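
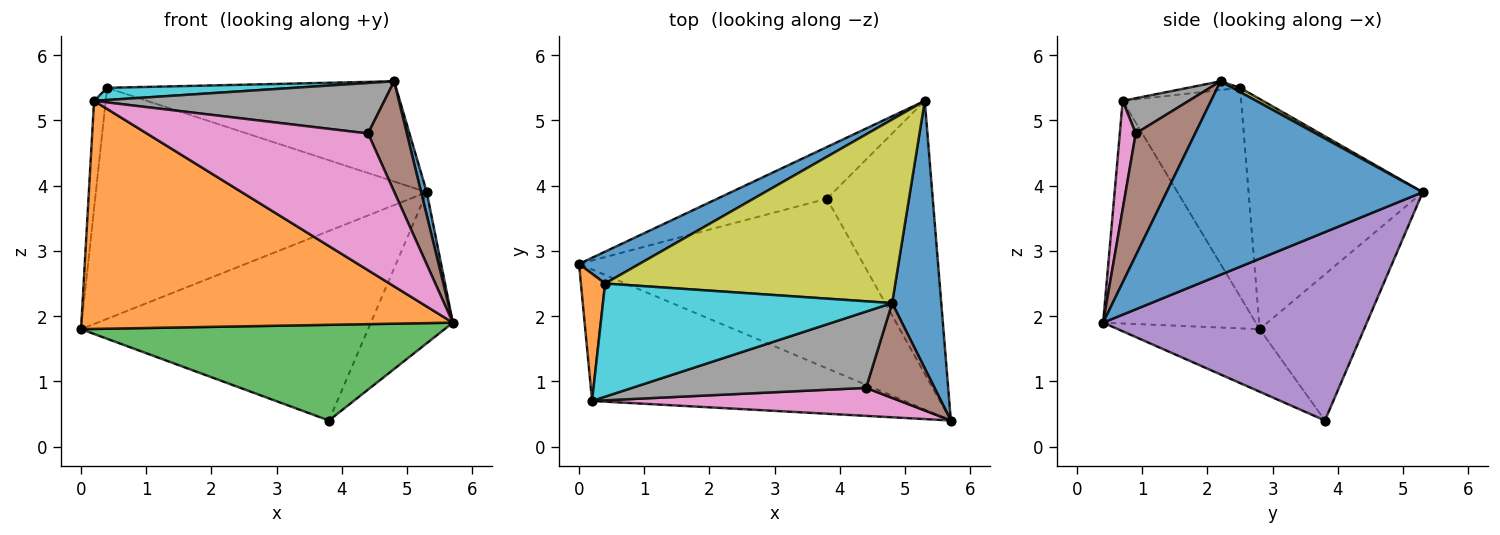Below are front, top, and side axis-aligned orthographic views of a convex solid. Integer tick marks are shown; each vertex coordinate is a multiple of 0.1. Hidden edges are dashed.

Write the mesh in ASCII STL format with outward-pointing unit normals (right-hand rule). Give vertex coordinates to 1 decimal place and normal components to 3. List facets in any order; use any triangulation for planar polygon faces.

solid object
 facet normal 0.969 -0.021 0.246
  outer loop
   vertex 4.8 2.2 5.6
   vertex 5.7 0.4 1.9
   vertex 5.3 5.3 3.9
  endloop
 endfacet
 facet normal -0.335 -0.816 -0.471
  outer loop
   vertex 0.2 0.7 5.3
   vertex 0.0 2.8 1.8
   vertex 5.7 0.4 1.9
  endloop
 endfacet
 facet normal -0.188 -0.483 -0.855
  outer loop
   vertex 3.8 3.8 0.4
   vertex 5.7 0.4 1.9
   vertex 0.0 2.8 1.8
  endloop
 endfacet
 facet normal -0.331 0.910 -0.248
  outer loop
   vertex 3.8 3.8 0.4
   vertex 0.0 2.8 1.8
   vertex 5.3 5.3 3.9
  endloop
 endfacet
 facet normal 0.841 0.262 -0.473
  outer loop
   vertex 3.8 3.8 0.4
   vertex 5.3 5.3 3.9
   vertex 5.7 0.4 1.9
  endloop
 endfacet
 facet normal 0.758 -0.495 0.425
  outer loop
   vertex 4.4 0.9 4.8
   vertex 5.7 0.4 1.9
   vertex 4.8 2.2 5.6
  endloop
 endfacet
 facet normal 0.070 -0.977 0.200
  outer loop
   vertex 4.4 0.9 4.8
   vertex 0.2 0.7 5.3
   vertex 5.7 0.4 1.9
  endloop
 endfacet
 facet normal 0.125 -0.548 0.827
  outer loop
   vertex 4.4 0.9 4.8
   vertex 4.8 2.2 5.6
   vertex 0.2 0.7 5.3
  endloop
 endfacet
 facet normal 0.013 0.479 0.878
  outer loop
   vertex 0.4 2.5 5.5
   vertex 4.8 2.2 5.6
   vertex 5.3 5.3 3.9
  endloop
 endfacet
 facet normal -0.030 -0.107 0.994
  outer loop
   vertex 0.4 2.5 5.5
   vertex 0.2 0.7 5.3
   vertex 4.8 2.2 5.6
  endloop
 endfacet
 facet normal -0.462 0.878 0.121
  outer loop
   vertex 0.4 2.5 5.5
   vertex 5.3 5.3 3.9
   vertex 0.0 2.8 1.8
  endloop
 endfacet
 facet normal -0.989 0.097 0.115
  outer loop
   vertex 0.4 2.5 5.5
   vertex 0.0 2.8 1.8
   vertex 0.2 0.7 5.3
  endloop
 endfacet
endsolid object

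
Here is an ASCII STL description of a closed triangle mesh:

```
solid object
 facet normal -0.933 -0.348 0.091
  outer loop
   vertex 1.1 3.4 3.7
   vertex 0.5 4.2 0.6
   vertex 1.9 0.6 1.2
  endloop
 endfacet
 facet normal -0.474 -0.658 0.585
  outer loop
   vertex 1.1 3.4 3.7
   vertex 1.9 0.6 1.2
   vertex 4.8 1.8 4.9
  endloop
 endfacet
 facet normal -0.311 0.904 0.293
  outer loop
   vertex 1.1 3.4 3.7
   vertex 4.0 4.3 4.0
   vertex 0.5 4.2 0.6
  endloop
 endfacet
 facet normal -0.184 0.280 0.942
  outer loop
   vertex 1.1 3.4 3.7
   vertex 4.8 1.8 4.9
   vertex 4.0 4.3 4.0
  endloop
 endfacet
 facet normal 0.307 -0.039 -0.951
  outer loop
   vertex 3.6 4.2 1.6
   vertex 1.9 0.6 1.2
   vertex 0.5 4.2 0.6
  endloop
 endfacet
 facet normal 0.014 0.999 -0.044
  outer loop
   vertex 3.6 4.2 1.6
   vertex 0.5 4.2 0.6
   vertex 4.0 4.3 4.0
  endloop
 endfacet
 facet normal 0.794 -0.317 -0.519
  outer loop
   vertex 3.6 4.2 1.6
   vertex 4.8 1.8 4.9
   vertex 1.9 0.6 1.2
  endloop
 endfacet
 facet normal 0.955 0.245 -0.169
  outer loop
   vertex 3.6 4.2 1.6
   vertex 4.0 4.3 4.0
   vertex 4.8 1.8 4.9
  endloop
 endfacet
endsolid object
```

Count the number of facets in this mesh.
8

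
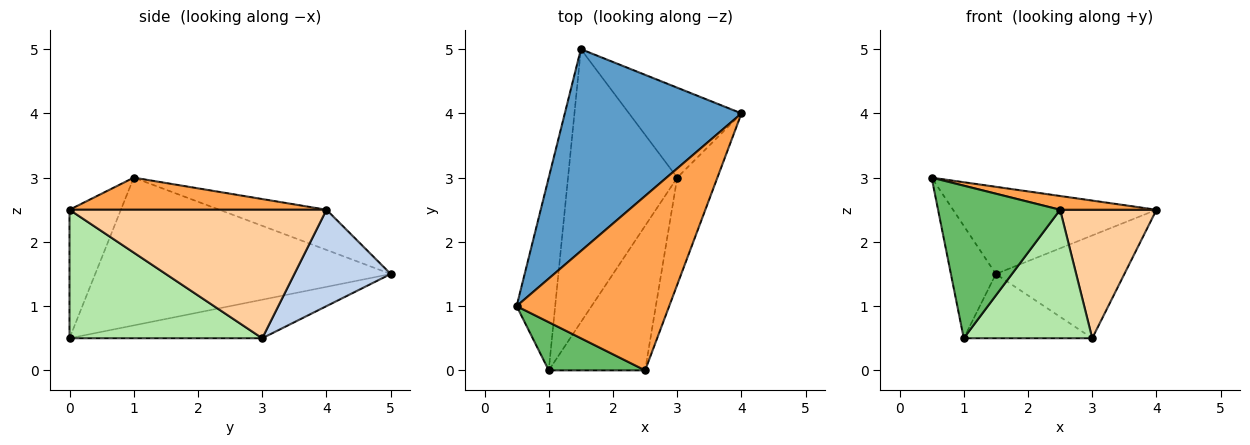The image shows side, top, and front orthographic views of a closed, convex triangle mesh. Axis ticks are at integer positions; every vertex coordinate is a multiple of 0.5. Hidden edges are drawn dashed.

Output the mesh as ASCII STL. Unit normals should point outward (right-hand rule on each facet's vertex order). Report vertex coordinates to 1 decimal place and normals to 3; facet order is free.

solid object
 facet normal -0.204 0.388 0.899
  outer loop
   vertex 1.5 5.0 1.5
   vertex 0.5 1.0 3.0
   vertex 4.0 4.0 2.5
  endloop
 endfacet
 facet normal 0.492 0.655 -0.573
  outer loop
   vertex 3.0 3.0 0.5
   vertex 1.5 5.0 1.5
   vertex 4.0 4.0 2.5
  endloop
 endfacet
 facet normal 0.205 -0.077 0.976
  outer loop
   vertex 2.5 0.0 2.5
   vertex 4.0 4.0 2.5
   vertex 0.5 1.0 3.0
  endloop
 endfacet
 facet normal 0.899 -0.337 -0.281
  outer loop
   vertex 2.5 0.0 2.5
   vertex 3.0 3.0 0.5
   vertex 4.0 4.0 2.5
  endloop
 endfacet
 facet normal -0.373 -0.885 0.279
  outer loop
   vertex 1.0 0.0 0.5
   vertex 2.5 0.0 2.5
   vertex 0.5 1.0 3.0
  endloop
 endfacet
 facet normal 0.706 -0.471 -0.529
  outer loop
   vertex 1.0 0.0 0.5
   vertex 3.0 3.0 0.5
   vertex 2.5 0.0 2.5
  endloop
 endfacet
 facet normal -0.957 0.146 -0.250
  outer loop
   vertex 1.0 0.0 0.5
   vertex 0.5 1.0 3.0
   vertex 1.5 5.0 1.5
  endloop
 endfacet
 facet normal -0.325 0.217 -0.921
  outer loop
   vertex 1.0 0.0 0.5
   vertex 1.5 5.0 1.5
   vertex 3.0 3.0 0.5
  endloop
 endfacet
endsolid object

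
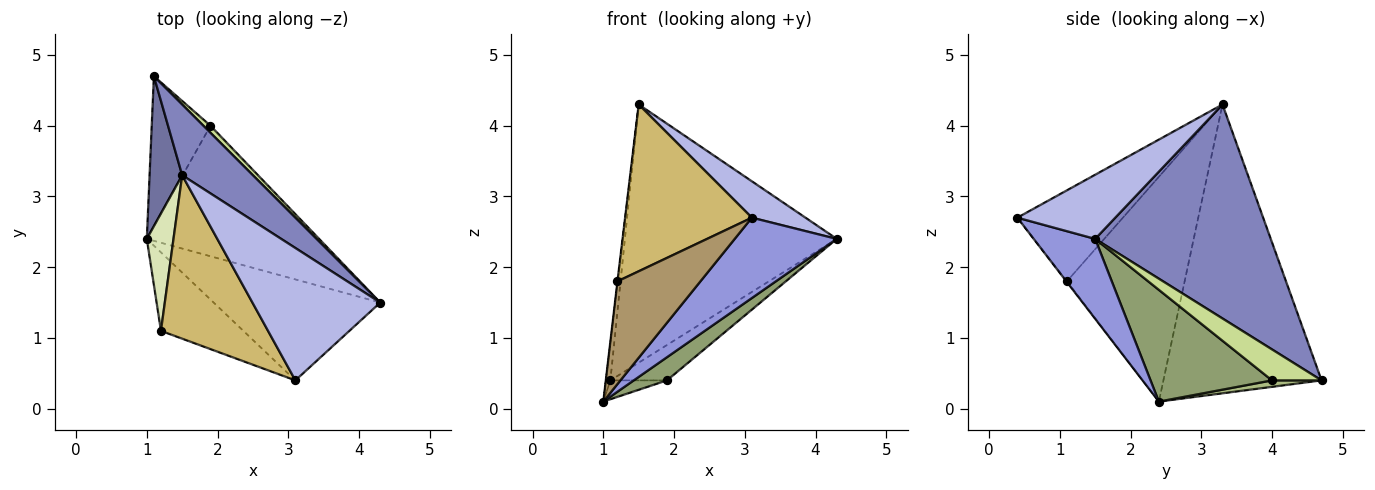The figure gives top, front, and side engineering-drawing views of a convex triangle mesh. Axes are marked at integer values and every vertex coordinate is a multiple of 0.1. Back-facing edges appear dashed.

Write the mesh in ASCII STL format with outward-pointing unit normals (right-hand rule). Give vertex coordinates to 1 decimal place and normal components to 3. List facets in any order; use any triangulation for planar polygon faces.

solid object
 facet normal -0.993 0.029 0.112
  outer loop
   vertex 1.5 3.3 4.3
   vertex 1.1 4.7 0.4
   vertex 1.0 2.4 0.1
  endloop
 endfacet
 facet normal 0.624 0.753 0.206
  outer loop
   vertex 1.5 3.3 4.3
   vertex 4.3 1.5 2.4
   vertex 1.1 4.7 0.4
  endloop
 endfacet
 facet normal 0.351 -0.583 -0.732
  outer loop
   vertex 3.1 0.4 2.7
   vertex 1.0 2.4 0.1
   vertex 4.3 1.5 2.4
  endloop
 endfacet
 facet normal 0.436 -0.239 0.868
  outer loop
   vertex 3.1 0.4 2.7
   vertex 4.3 1.5 2.4
   vertex 1.5 3.3 4.3
  endloop
 endfacet
 facet normal 0.538 -0.147 -0.830
  outer loop
   vertex 1.9 4.0 0.4
   vertex 4.3 1.5 2.4
   vertex 1.0 2.4 0.1
  endloop
 endfacet
 facet normal 0.108 0.124 -0.986
  outer loop
   vertex 1.9 4.0 0.4
   vertex 1.0 2.4 0.1
   vertex 1.1 4.7 0.4
  endloop
 endfacet
 facet normal 0.651 0.744 0.149
  outer loop
   vertex 1.9 4.0 0.4
   vertex 1.1 4.7 0.4
   vertex 4.3 1.5 2.4
  endloop
 endfacet
 facet normal -0.993 0.001 0.118
  outer loop
   vertex 1.2 1.1 1.8
   vertex 1.5 3.3 4.3
   vertex 1.0 2.4 0.1
  endloop
 endfacet
 facet normal -0.005 -0.795 -0.607
  outer loop
   vertex 1.2 1.1 1.8
   vertex 1.0 2.4 0.1
   vertex 3.1 0.4 2.7
  endloop
 endfacet
 facet normal -0.511 -0.614 0.602
  outer loop
   vertex 1.2 1.1 1.8
   vertex 3.1 0.4 2.7
   vertex 1.5 3.3 4.3
  endloop
 endfacet
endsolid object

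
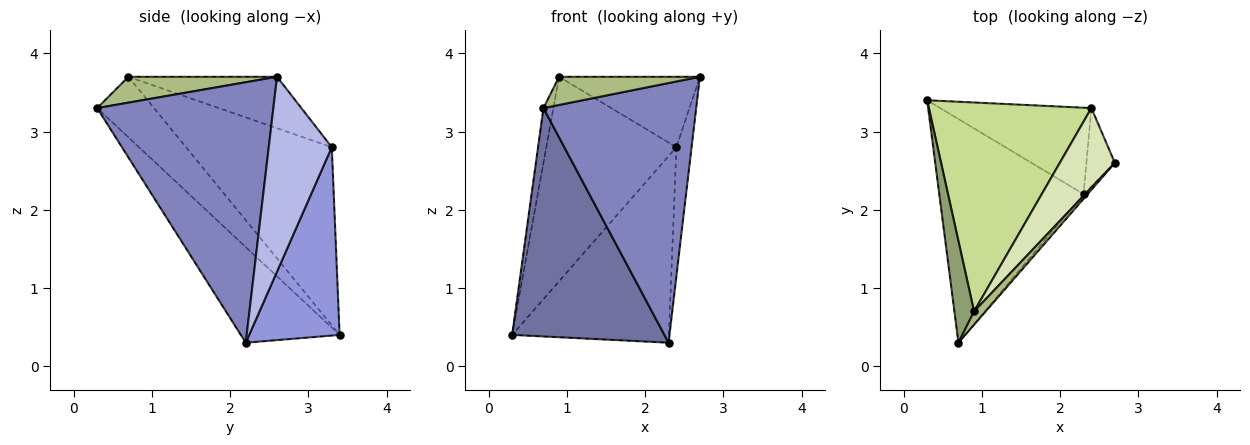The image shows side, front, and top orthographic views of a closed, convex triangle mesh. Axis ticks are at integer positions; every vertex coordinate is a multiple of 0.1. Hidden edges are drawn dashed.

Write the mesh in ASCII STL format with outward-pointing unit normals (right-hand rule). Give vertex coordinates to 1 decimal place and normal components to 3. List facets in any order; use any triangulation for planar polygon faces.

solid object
 facet normal -0.421 -0.648 -0.635
  outer loop
   vertex 2.3 2.2 0.3
   vertex 0.7 0.3 3.3
   vertex 0.3 3.4 0.4
  endloop
 endfacet
 facet normal 0.756 -0.655 -0.012
  outer loop
   vertex 2.3 2.2 0.3
   vertex 2.7 2.6 3.7
   vertex 0.7 0.3 3.3
  endloop
 endfacet
 facet normal 0.464 0.804 -0.372
  outer loop
   vertex 2.4 3.3 2.8
   vertex 2.3 2.2 0.3
   vertex 0.3 3.4 0.4
  endloop
 endfacet
 facet normal 0.963 0.232 -0.141
  outer loop
   vertex 2.4 3.3 2.8
   vertex 2.7 2.6 3.7
   vertex 2.3 2.2 0.3
  endloop
 endfacet
 facet normal -0.938 0.164 0.305
  outer loop
   vertex 0.9 0.7 3.7
   vertex 0.3 3.4 0.4
   vertex 0.7 0.3 3.3
  endloop
 endfacet
 facet normal 0.690 -0.654 0.309
  outer loop
   vertex 0.9 0.7 3.7
   vertex 0.7 0.3 3.3
   vertex 2.7 2.6 3.7
  endloop
 endfacet
 facet normal -0.617 0.551 0.563
  outer loop
   vertex 0.9 0.7 3.7
   vertex 2.4 3.3 2.8
   vertex 0.3 3.4 0.4
  endloop
 endfacet
 facet normal -0.573 0.543 0.614
  outer loop
   vertex 0.9 0.7 3.7
   vertex 2.7 2.6 3.7
   vertex 2.4 3.3 2.8
  endloop
 endfacet
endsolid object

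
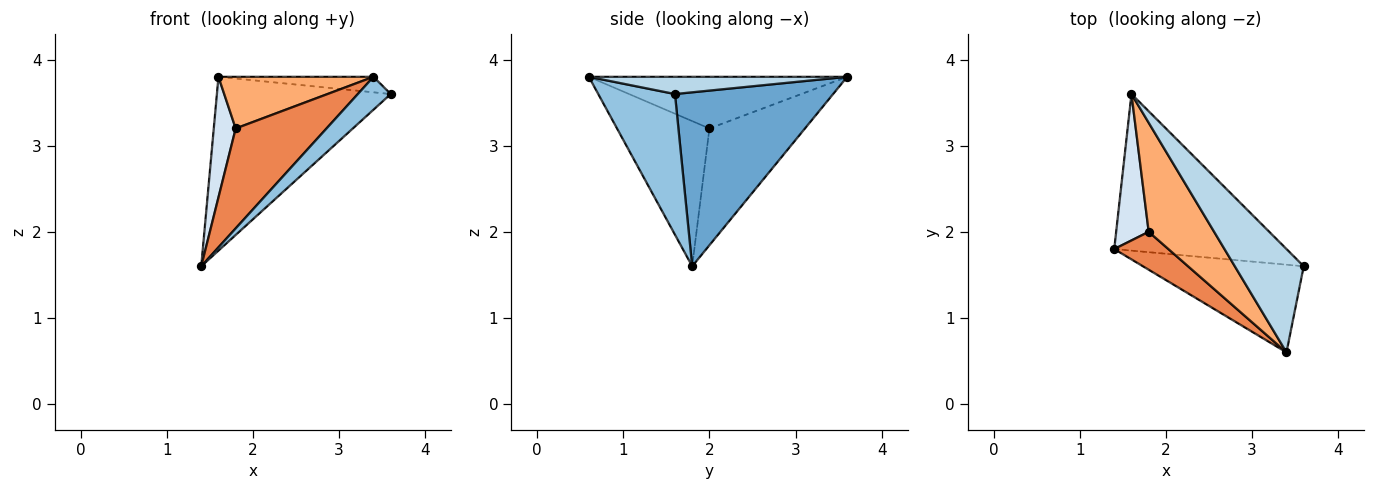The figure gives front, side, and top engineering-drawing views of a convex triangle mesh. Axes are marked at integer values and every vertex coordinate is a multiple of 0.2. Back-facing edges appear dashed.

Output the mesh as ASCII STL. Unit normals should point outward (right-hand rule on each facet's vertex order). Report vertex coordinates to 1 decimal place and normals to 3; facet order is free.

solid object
 facet normal 0.560 0.616 -0.555
  outer loop
   vertex 1.6 3.6 3.8
   vertex 3.6 1.6 3.6
   vertex 1.4 1.8 1.6
  endloop
 endfacet
 facet normal 0.634 -0.272 -0.724
  outer loop
   vertex 3.4 0.6 3.8
   vertex 1.4 1.8 1.6
   vertex 3.6 1.6 3.6
  endloop
 endfacet
 facet normal 0.240 0.144 0.960
  outer loop
   vertex 3.4 0.6 3.8
   vertex 3.6 1.6 3.6
   vertex 1.6 3.6 3.8
  endloop
 endfacet
 facet normal -0.941 -0.216 0.262
  outer loop
   vertex 1.8 2.0 3.2
   vertex 1.6 3.6 3.8
   vertex 1.4 1.8 1.6
  endloop
 endfacet
 facet normal -0.689 -0.677 0.257
  outer loop
   vertex 1.8 2.0 3.2
   vertex 1.4 1.8 1.6
   vertex 3.4 0.6 3.8
  endloop
 endfacet
 facet normal -0.581 -0.348 0.736
  outer loop
   vertex 1.8 2.0 3.2
   vertex 3.4 0.6 3.8
   vertex 1.6 3.6 3.8
  endloop
 endfacet
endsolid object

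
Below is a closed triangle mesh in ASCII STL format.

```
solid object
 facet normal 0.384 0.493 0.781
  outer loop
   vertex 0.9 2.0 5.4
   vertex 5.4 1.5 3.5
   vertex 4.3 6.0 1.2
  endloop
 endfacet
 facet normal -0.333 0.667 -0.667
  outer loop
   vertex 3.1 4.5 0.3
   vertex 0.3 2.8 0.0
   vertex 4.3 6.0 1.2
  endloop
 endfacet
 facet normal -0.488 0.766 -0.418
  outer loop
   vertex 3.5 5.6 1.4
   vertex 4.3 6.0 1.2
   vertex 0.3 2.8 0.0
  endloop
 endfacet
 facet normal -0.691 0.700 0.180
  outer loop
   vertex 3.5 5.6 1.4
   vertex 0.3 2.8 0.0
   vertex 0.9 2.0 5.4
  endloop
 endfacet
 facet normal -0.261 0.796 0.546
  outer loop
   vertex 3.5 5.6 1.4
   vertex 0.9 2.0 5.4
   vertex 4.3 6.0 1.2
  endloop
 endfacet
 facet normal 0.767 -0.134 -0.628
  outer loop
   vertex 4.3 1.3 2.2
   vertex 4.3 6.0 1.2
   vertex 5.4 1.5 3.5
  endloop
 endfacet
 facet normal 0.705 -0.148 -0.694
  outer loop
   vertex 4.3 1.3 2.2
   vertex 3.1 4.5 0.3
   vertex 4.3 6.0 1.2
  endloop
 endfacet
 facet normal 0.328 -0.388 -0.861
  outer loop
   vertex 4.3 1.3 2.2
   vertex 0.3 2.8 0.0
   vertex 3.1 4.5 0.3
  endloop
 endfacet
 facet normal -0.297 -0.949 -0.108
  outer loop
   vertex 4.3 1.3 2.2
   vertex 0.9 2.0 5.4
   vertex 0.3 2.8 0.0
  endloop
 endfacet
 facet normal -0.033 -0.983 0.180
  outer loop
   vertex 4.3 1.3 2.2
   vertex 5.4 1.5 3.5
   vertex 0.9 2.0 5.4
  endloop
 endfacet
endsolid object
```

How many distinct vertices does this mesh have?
7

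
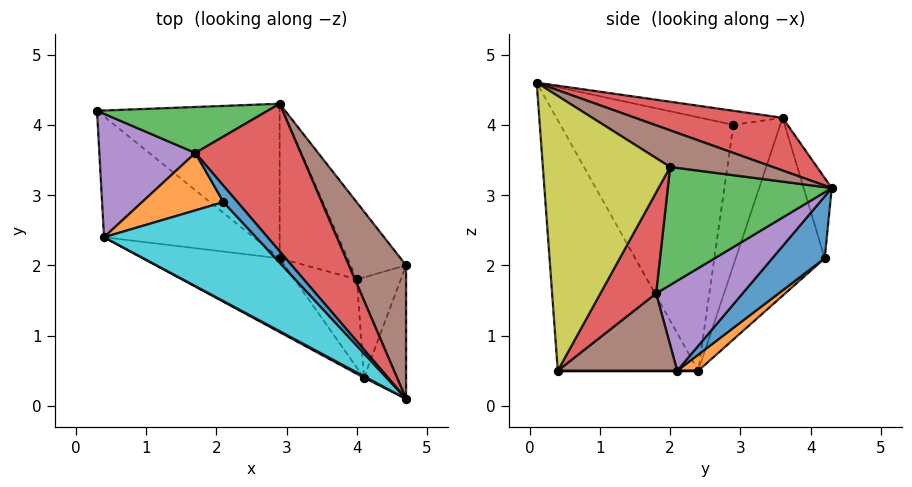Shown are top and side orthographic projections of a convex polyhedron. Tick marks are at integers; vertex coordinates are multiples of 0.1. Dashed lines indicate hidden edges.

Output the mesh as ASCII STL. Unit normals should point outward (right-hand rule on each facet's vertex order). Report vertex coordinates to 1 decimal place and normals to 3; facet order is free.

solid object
 facet normal 0.214 0.746 -0.631
  outer loop
   vertex 2.9 2.1 0.5
   vertex 0.3 4.2 2.1
   vertex 2.9 4.3 3.1
  endloop
 endfacet
 facet normal 0.080 0.665 -0.743
  outer loop
   vertex 0.4 2.4 0.5
   vertex 0.3 4.2 2.1
   vertex 2.9 2.1 0.5
  endloop
 endfacet
 facet normal -0.189 0.896 0.401
  outer loop
   vertex 1.7 3.6 4.1
   vertex 2.9 4.3 3.1
   vertex 0.3 4.2 2.1
  endloop
 endfacet
 facet normal 0.398 0.455 0.796
  outer loop
   vertex 1.7 3.6 4.1
   vertex 4.7 0.1 4.6
   vertex 2.9 4.3 3.1
  endloop
 endfacet
 facet normal -0.796 -0.426 0.430
  outer loop
   vertex 1.7 3.6 4.1
   vertex 0.3 4.2 2.1
   vertex 0.4 2.4 0.5
  endloop
 endfacet
 facet normal 0.476 0.470 0.744
  outer loop
   vertex 4.7 2.0 3.4
   vertex 2.9 4.3 3.1
   vertex 4.7 0.1 4.6
  endloop
 endfacet
 facet normal -0.476 -0.880 0.005
  outer loop
   vertex 4.1 0.4 0.5
   vertex 4.7 0.1 4.6
   vertex 0.4 2.4 0.5
  endloop
 endfacet
 facet normal 0.000 0.000 -1.000
  outer loop
   vertex 4.1 0.4 0.5
   vertex 0.4 2.4 0.5
   vertex 2.9 2.1 0.5
  endloop
 endfacet
 facet normal 0.984 -0.095 -0.151
  outer loop
   vertex 4.1 0.4 0.5
   vertex 4.7 2.0 3.4
   vertex 4.7 0.1 4.6
  endloop
 endfacet
 facet normal -0.707 -0.566 0.424
  outer loop
   vertex 2.1 2.9 4.0
   vertex 0.4 2.4 0.5
   vertex 4.7 0.1 4.6
  endloop
 endfacet
 facet normal -0.631 -0.451 0.631
  outer loop
   vertex 2.1 2.9 4.0
   vertex 4.7 0.1 4.6
   vertex 1.7 3.6 4.1
  endloop
 endfacet
 facet normal -0.753 -0.493 0.436
  outer loop
   vertex 2.1 2.9 4.0
   vertex 1.7 3.6 4.1
   vertex 0.4 2.4 0.5
  endloop
 endfacet
 facet normal 0.758 0.547 -0.356
  outer loop
   vertex 4.0 1.8 1.6
   vertex 2.9 4.3 3.1
   vertex 4.7 2.0 3.4
  endloop
 endfacet
 facet normal 0.858 0.354 -0.373
  outer loop
   vertex 4.0 1.8 1.6
   vertex 4.7 2.0 3.4
   vertex 4.1 0.4 0.5
  endloop
 endfacet
 facet normal 0.649 0.580 -0.491
  outer loop
   vertex 4.0 1.8 1.6
   vertex 2.9 2.1 0.5
   vertex 2.9 4.3 3.1
  endloop
 endfacet
 facet normal 0.682 0.481 -0.551
  outer loop
   vertex 4.0 1.8 1.6
   vertex 4.1 0.4 0.5
   vertex 2.9 2.1 0.5
  endloop
 endfacet
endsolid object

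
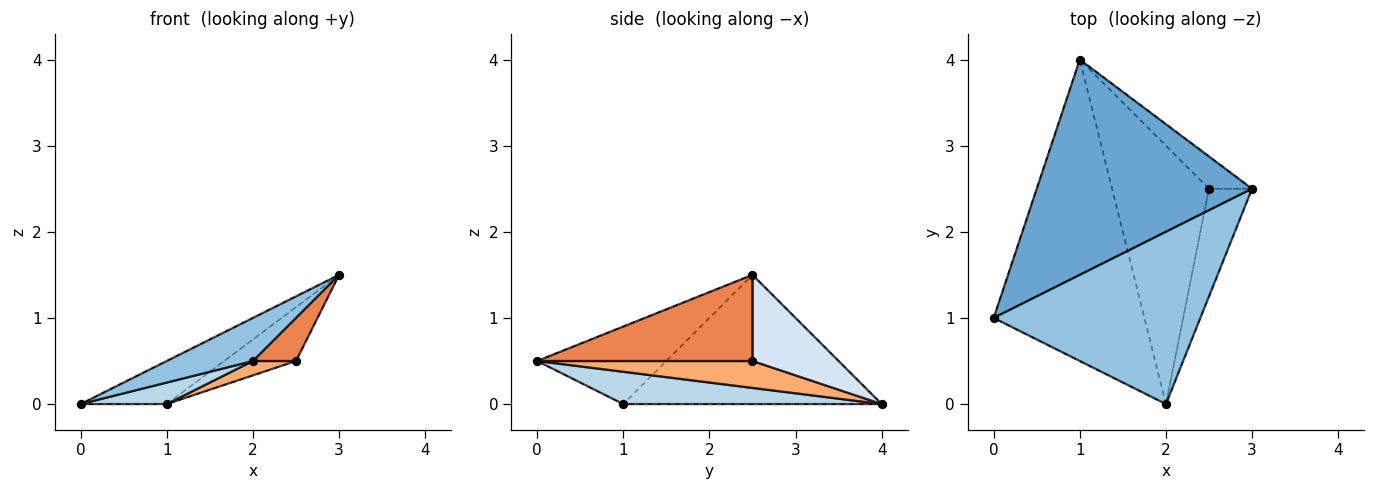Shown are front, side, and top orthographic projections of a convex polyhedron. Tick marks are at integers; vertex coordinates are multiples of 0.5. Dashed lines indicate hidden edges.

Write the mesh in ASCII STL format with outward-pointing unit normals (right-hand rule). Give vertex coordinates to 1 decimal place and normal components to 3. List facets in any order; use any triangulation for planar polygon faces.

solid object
 facet normal -0.507 0.169 0.845
  outer loop
   vertex 1.0 4.0 0.0
   vertex 0.0 1.0 0.0
   vertex 3.0 2.5 1.5
  endloop
 endfacet
 facet normal -0.342 -0.228 0.912
  outer loop
   vertex 2.0 0.0 0.5
   vertex 3.0 2.5 1.5
   vertex 0.0 1.0 0.0
  endloop
 endfacet
 facet normal 0.209 -0.070 -0.975
  outer loop
   vertex 2.0 0.0 0.5
   vertex 0.0 1.0 0.0
   vertex 1.0 4.0 0.0
  endloop
 endfacet
 facet normal 0.717 0.598 -0.359
  outer loop
   vertex 2.5 2.5 0.5
   vertex 1.0 4.0 0.0
   vertex 3.0 2.5 1.5
  endloop
 endfacet
 facet normal 0.880 -0.176 -0.440
  outer loop
   vertex 2.5 2.5 0.5
   vertex 3.0 2.5 1.5
   vertex 2.0 0.0 0.5
  endloop
 endfacet
 facet normal 0.267 -0.053 -0.962
  outer loop
   vertex 2.5 2.5 0.5
   vertex 2.0 0.0 0.5
   vertex 1.0 4.0 0.0
  endloop
 endfacet
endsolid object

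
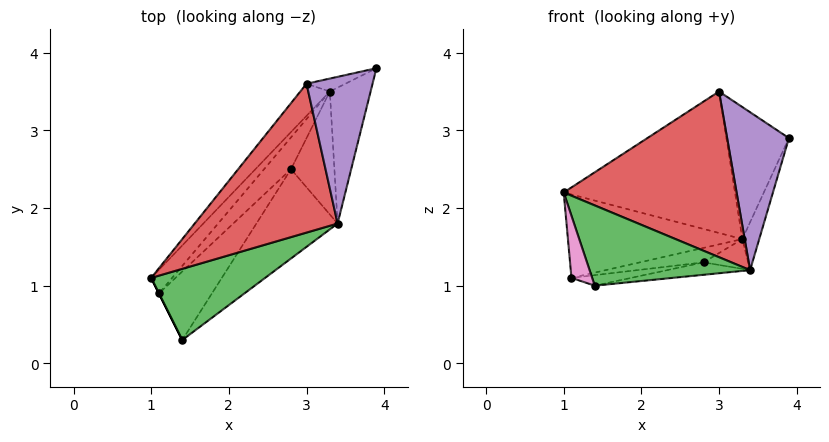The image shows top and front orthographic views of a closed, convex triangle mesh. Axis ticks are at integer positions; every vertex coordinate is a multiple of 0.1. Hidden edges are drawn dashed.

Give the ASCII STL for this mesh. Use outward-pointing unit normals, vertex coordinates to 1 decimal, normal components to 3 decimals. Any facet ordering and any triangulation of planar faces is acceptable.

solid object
 facet normal -0.732 0.664 -0.151
  outer loop
   vertex 3.3 3.5 1.6
   vertex 1.0 1.1 2.2
   vertex 3.0 3.6 3.5
  endloop
 endfacet
 facet normal -0.275 0.957 -0.094
  outer loop
   vertex 3.3 3.5 1.6
   vertex 3.0 3.6 3.5
   vertex 3.9 3.8 2.9
  endloop
 endfacet
 facet normal 0.443 -0.671 0.595
  outer loop
   vertex 3.4 1.8 1.2
   vertex 1.0 1.1 2.2
   vertex 1.4 0.3 1.0
  endloop
 endfacet
 facet normal 0.444 -0.667 0.599
  outer loop
   vertex 3.4 1.8 1.2
   vertex 3.0 3.6 3.5
   vertex 1.0 1.1 2.2
  endloop
 endfacet
 facet normal 0.525 -0.624 0.579
  outer loop
   vertex 3.4 1.8 1.2
   vertex 3.9 3.8 2.9
   vertex 3.0 3.6 3.5
  endloop
 endfacet
 facet normal 0.883 0.156 -0.443
  outer loop
   vertex 3.4 1.8 1.2
   vertex 3.3 3.5 1.6
   vertex 3.9 3.8 2.9
  endloop
 endfacet
 facet normal -0.894 -0.447 0.000
  outer loop
   vertex 1.1 0.9 1.1
   vertex 1.4 0.3 1.0
   vertex 1.0 1.1 2.2
  endloop
 endfacet
 facet normal -0.732 0.655 -0.186
  outer loop
   vertex 1.1 0.9 1.1
   vertex 1.0 1.1 2.2
   vertex 3.3 3.5 1.6
  endloop
 endfacet
 facet normal 0.112 0.234 -0.966
  outer loop
   vertex 2.8 2.5 1.3
   vertex 3.3 3.5 1.6
   vertex 3.4 1.8 1.2
  endloop
 endfacet
 facet normal -0.272 0.399 -0.876
  outer loop
   vertex 2.8 2.5 1.3
   vertex 1.1 0.9 1.1
   vertex 3.3 3.5 1.6
  endloop
 endfacet
 facet normal -0.004 0.138 -0.990
  outer loop
   vertex 2.8 2.5 1.3
   vertex 3.4 1.8 1.2
   vertex 1.4 0.3 1.0
  endloop
 endfacet
 facet normal -0.026 0.152 -0.988
  outer loop
   vertex 2.8 2.5 1.3
   vertex 1.4 0.3 1.0
   vertex 1.1 0.9 1.1
  endloop
 endfacet
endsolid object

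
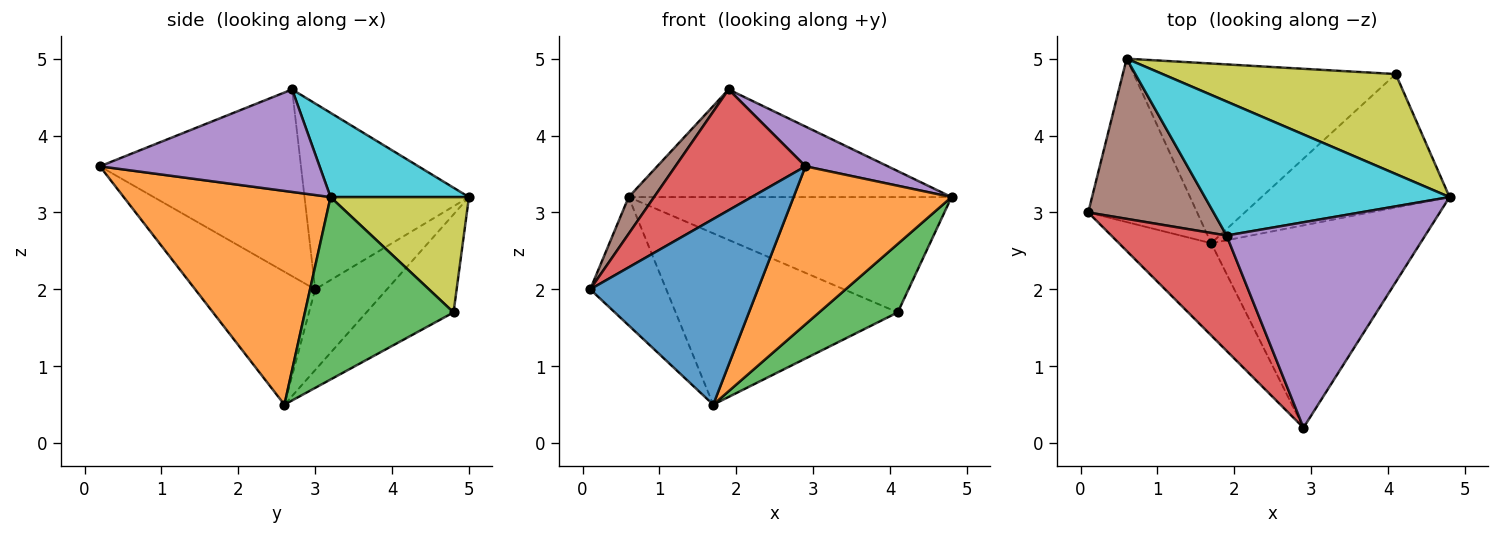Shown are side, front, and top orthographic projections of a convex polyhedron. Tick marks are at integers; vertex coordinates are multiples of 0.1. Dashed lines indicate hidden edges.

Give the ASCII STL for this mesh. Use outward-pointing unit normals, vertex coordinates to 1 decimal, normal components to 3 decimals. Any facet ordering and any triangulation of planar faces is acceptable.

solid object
 facet normal -0.540 -0.754 -0.375
  outer loop
   vertex 1.7 2.6 0.5
   vertex 2.9 0.2 3.6
   vertex 0.1 3.0 2.0
  endloop
 endfacet
 facet normal 0.627 -0.479 -0.614
  outer loop
   vertex 1.7 2.6 0.5
   vertex 4.8 3.2 3.2
   vertex 2.9 0.2 3.6
  endloop
 endfacet
 facet normal 0.653 -0.346 -0.673
  outer loop
   vertex 4.1 4.8 1.7
   vertex 4.8 3.2 3.2
   vertex 1.7 2.6 0.5
  endloop
 endfacet
 facet normal -0.745 -0.482 0.460
  outer loop
   vertex 1.9 2.7 4.6
   vertex 0.1 3.0 2.0
   vertex 2.9 0.2 3.6
  endloop
 endfacet
 facet normal 0.452 -0.170 0.876
  outer loop
   vertex 1.9 2.7 4.6
   vertex 2.9 0.2 3.6
   vertex 4.8 3.2 3.2
  endloop
 endfacet
 facet normal -0.822 -0.127 0.555
  outer loop
   vertex 0.6 5.0 3.2
   vertex 0.1 3.0 2.0
   vertex 1.9 2.7 4.6
  endloop
 endfacet
 facet normal -0.504 0.534 -0.679
  outer loop
   vertex 0.6 5.0 3.2
   vertex 1.7 2.6 0.5
   vertex 0.1 3.0 2.0
  endloop
 endfacet
 facet normal -0.261 0.666 -0.699
  outer loop
   vertex 0.6 5.0 3.2
   vertex 4.1 4.8 1.7
   vertex 1.7 2.6 0.5
  endloop
 endfacet
 facet normal 0.308 0.719 0.623
  outer loop
   vertex 0.6 5.0 3.2
   vertex 4.8 3.2 3.2
   vertex 4.1 4.8 1.7
  endloop
 endfacet
 facet normal 0.259 0.605 0.753
  outer loop
   vertex 0.6 5.0 3.2
   vertex 1.9 2.7 4.6
   vertex 4.8 3.2 3.2
  endloop
 endfacet
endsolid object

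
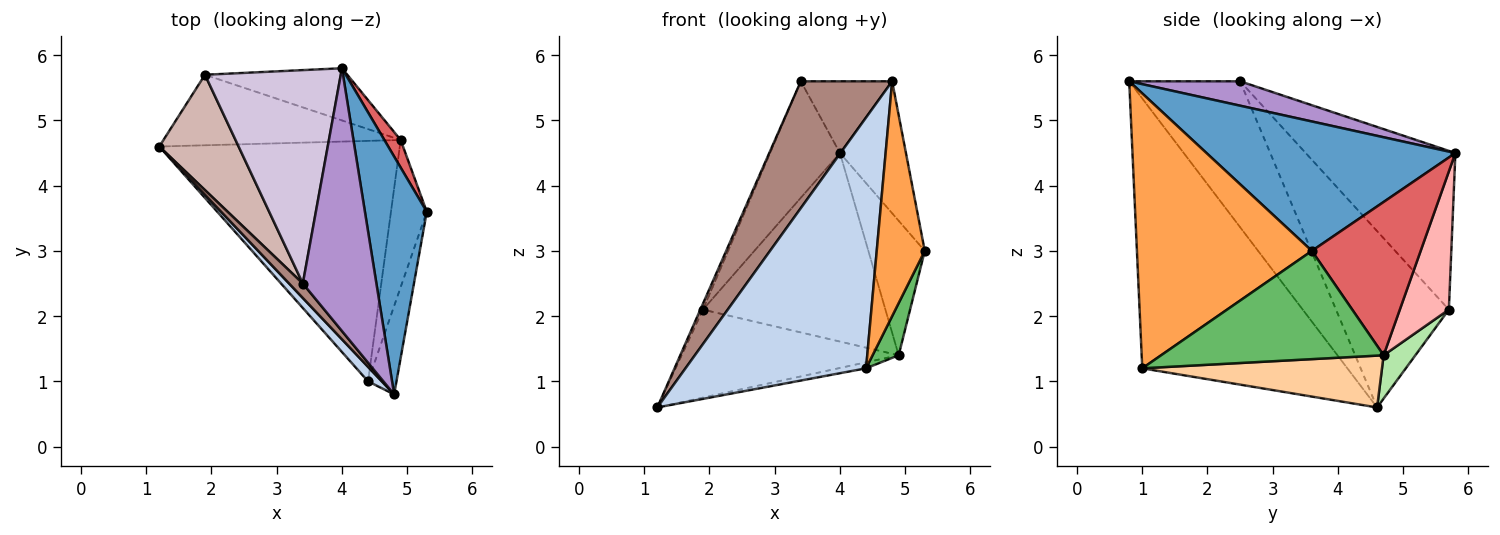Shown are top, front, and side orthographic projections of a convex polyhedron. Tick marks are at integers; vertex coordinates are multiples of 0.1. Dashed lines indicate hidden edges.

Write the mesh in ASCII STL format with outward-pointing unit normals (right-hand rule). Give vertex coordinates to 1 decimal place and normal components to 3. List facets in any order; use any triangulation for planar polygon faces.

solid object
 facet normal 0.878 0.233 0.419
  outer loop
   vertex 4.0 5.8 4.5
   vertex 4.8 0.8 5.6
   vertex 5.3 3.6 3.0
  endloop
 endfacet
 facet normal -0.750 -0.660 0.038
  outer loop
   vertex 4.4 1.0 1.2
   vertex 4.8 0.8 5.6
   vertex 1.2 4.6 0.6
  endloop
 endfacet
 facet normal 0.960 -0.263 -0.099
  outer loop
   vertex 4.4 1.0 1.2
   vertex 5.3 3.6 3.0
   vertex 4.8 0.8 5.6
  endloop
 endfacet
 facet normal 0.211 0.024 -0.977
  outer loop
   vertex 4.9 4.7 1.4
   vertex 4.4 1.0 1.2
   vertex 1.2 4.6 0.6
  endloop
 endfacet
 facet normal 0.944 -0.111 -0.312
  outer loop
   vertex 4.9 4.7 1.4
   vertex 5.3 3.6 3.0
   vertex 4.4 1.0 1.2
  endloop
 endfacet
 facet normal 0.113 0.775 -0.621
  outer loop
   vertex 4.9 4.7 1.4
   vertex 1.2 4.6 0.6
   vertex 1.9 5.7 2.1
  endloop
 endfacet
 facet normal 0.884 0.458 0.094
  outer loop
   vertex 4.9 4.7 1.4
   vertex 4.0 5.8 4.5
   vertex 5.3 3.6 3.0
  endloop
 endfacet
 facet normal 0.251 0.933 -0.258
  outer loop
   vertex 4.9 4.7 1.4
   vertex 1.9 5.7 2.1
   vertex 4.0 5.8 4.5
  endloop
 endfacet
 facet normal 0.305 0.251 0.919
  outer loop
   vertex 3.4 2.5 5.6
   vertex 4.8 0.8 5.6
   vertex 4.0 5.8 4.5
  endloop
 endfacet
 facet normal -0.716 0.334 0.613
  outer loop
   vertex 3.4 2.5 5.6
   vertex 4.0 5.8 4.5
   vertex 1.9 5.7 2.1
  endloop
 endfacet
 facet normal -0.770 -0.634 0.072
  outer loop
   vertex 3.4 2.5 5.6
   vertex 1.2 4.6 0.6
   vertex 4.8 0.8 5.6
  endloop
 endfacet
 facet normal -0.912 0.021 0.410
  outer loop
   vertex 3.4 2.5 5.6
   vertex 1.9 5.7 2.1
   vertex 1.2 4.6 0.6
  endloop
 endfacet
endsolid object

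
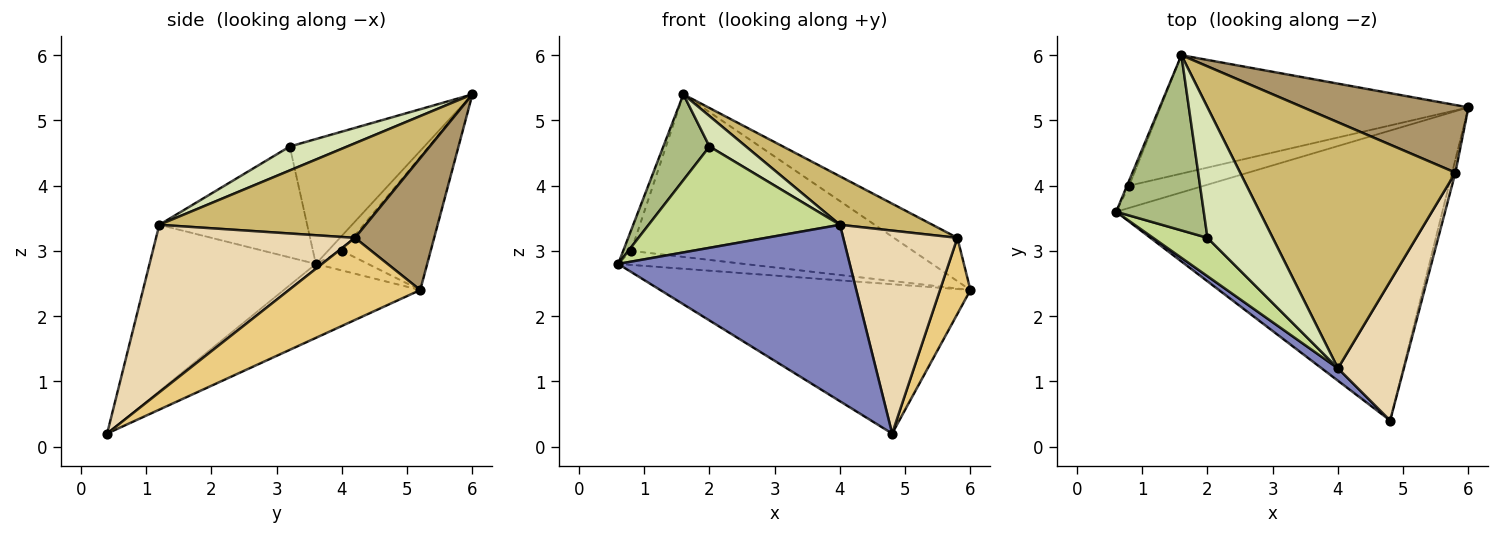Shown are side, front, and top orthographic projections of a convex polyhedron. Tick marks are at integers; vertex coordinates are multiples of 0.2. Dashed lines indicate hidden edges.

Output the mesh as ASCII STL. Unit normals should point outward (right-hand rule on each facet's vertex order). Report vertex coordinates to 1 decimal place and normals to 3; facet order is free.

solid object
 facet normal -0.198 0.449 -0.872
  outer loop
   vertex 4.8 0.4 0.2
   vertex 0.6 3.6 2.8
   vertex 6.0 5.2 2.4
  endloop
 endfacet
 facet normal -0.582 -0.811 0.057
  outer loop
   vertex 4.0 1.2 3.4
   vertex 0.6 3.6 2.8
   vertex 4.8 0.4 0.2
  endloop
 endfacet
 facet normal -0.215 0.521 -0.826
  outer loop
   vertex 0.8 4.0 3.0
   vertex 6.0 5.2 2.4
   vertex 0.6 3.6 2.8
  endloop
 endfacet
 facet normal -0.862 0.492 -0.123
  outer loop
   vertex 0.8 4.0 3.0
   vertex 0.6 3.6 2.8
   vertex 1.6 6.0 5.4
  endloop
 endfacet
 facet normal -0.247 0.783 -0.571
  outer loop
   vertex 0.8 4.0 3.0
   vertex 1.6 6.0 5.4
   vertex 6.0 5.2 2.4
  endloop
 endfacet
 facet normal -0.788 -0.271 0.553
  outer loop
   vertex 2.0 3.2 4.6
   vertex 1.6 6.0 5.4
   vertex 0.6 3.6 2.8
  endloop
 endfacet
 facet normal -0.586 -0.758 0.287
  outer loop
   vertex 2.0 3.2 4.6
   vertex 0.6 3.6 2.8
   vertex 4.0 1.2 3.4
  endloop
 endfacet
 facet normal 0.336 -0.214 0.917
  outer loop
   vertex 2.0 3.2 4.6
   vertex 4.0 1.2 3.4
   vertex 1.6 6.0 5.4
  endloop
 endfacet
 facet normal 0.558 0.448 0.699
  outer loop
   vertex 5.8 4.2 3.2
   vertex 6.0 5.2 2.4
   vertex 1.6 6.0 5.4
  endloop
 endfacet
 facet normal 0.396 -0.177 0.901
  outer loop
   vertex 5.8 4.2 3.2
   vertex 1.6 6.0 5.4
   vertex 4.0 1.2 3.4
  endloop
 endfacet
 facet normal 0.973 -0.226 -0.039
  outer loop
   vertex 5.8 4.2 3.2
   vertex 4.8 0.4 0.2
   vertex 6.0 5.2 2.4
  endloop
 endfacet
 facet normal 0.821 -0.471 0.323
  outer loop
   vertex 5.8 4.2 3.2
   vertex 4.0 1.2 3.4
   vertex 4.8 0.4 0.2
  endloop
 endfacet
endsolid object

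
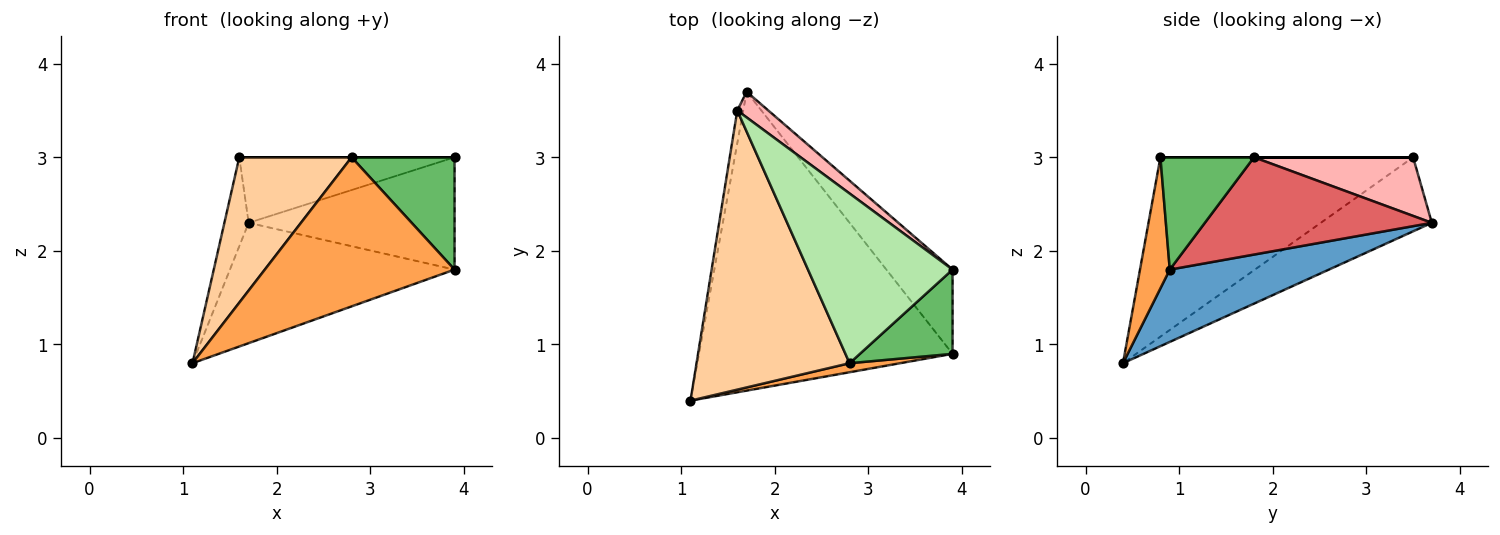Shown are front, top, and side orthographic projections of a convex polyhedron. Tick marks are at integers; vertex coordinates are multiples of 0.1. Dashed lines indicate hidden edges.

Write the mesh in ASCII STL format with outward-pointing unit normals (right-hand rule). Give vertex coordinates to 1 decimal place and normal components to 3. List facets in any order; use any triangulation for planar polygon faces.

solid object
 facet normal 0.256 0.361 -0.897
  outer loop
   vertex 1.7 3.7 2.3
   vertex 3.9 0.9 1.8
   vertex 1.1 0.4 0.8
  endloop
 endfacet
 facet normal -0.974 0.213 -0.078
  outer loop
   vertex 1.6 3.5 3.0
   vertex 1.7 3.7 2.3
   vertex 1.1 0.4 0.8
  endloop
 endfacet
 facet normal 0.155 -0.986 0.060
  outer loop
   vertex 2.8 0.8 3.0
   vertex 1.1 0.4 0.8
   vertex 3.9 0.9 1.8
  endloop
 endfacet
 facet normal -0.721 -0.320 0.615
  outer loop
   vertex 2.8 0.8 3.0
   vertex 1.6 3.5 3.0
   vertex 1.1 0.4 0.8
  endloop
 endfacet
 facet normal 0.588 -0.647 0.485
  outer loop
   vertex 3.9 1.8 3.0
   vertex 2.8 0.8 3.0
   vertex 3.9 0.9 1.8
  endloop
 endfacet
 facet normal 0.000 0.000 1.000
  outer loop
   vertex 3.9 1.8 3.0
   vertex 1.6 3.5 3.0
   vertex 2.8 0.8 3.0
  endloop
 endfacet
 facet normal 0.661 0.600 -0.450
  outer loop
   vertex 3.9 1.8 3.0
   vertex 3.9 0.9 1.8
   vertex 1.7 3.7 2.3
  endloop
 endfacet
 facet normal 0.567 0.767 0.300
  outer loop
   vertex 3.9 1.8 3.0
   vertex 1.7 3.7 2.3
   vertex 1.6 3.5 3.0
  endloop
 endfacet
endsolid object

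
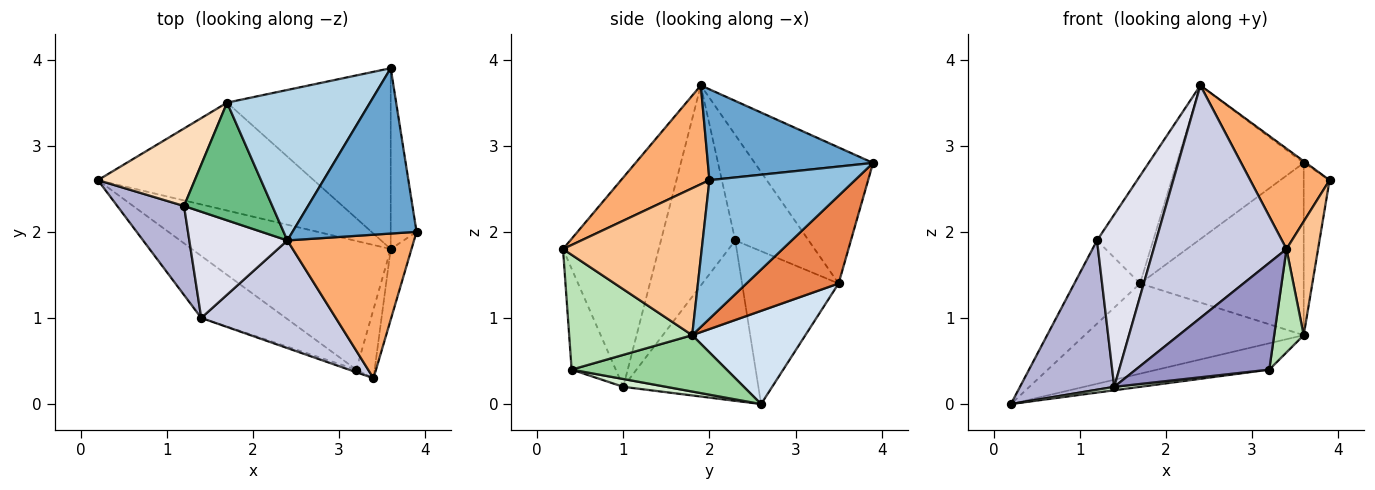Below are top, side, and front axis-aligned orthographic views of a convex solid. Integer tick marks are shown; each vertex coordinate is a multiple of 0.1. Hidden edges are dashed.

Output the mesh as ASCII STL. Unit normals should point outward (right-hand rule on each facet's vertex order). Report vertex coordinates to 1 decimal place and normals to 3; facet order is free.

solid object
 facet normal 0.591 0.008 0.807
  outer loop
   vertex 2.4 1.9 3.7
   vertex 3.9 2.0 2.6
   vertex 3.6 3.9 2.8
  endloop
 endfacet
 facet normal 0.968 0.172 -0.181
  outer loop
   vertex 3.6 1.8 0.8
   vertex 3.6 3.9 2.8
   vertex 3.9 2.0 2.6
  endloop
 endfacet
 facet normal -0.554 0.595 0.582
  outer loop
   vertex 1.7 3.5 1.4
   vertex 2.4 1.9 3.7
   vertex 3.6 3.9 2.8
  endloop
 endfacet
 facet normal 0.315 0.609 -0.728
  outer loop
   vertex 1.7 3.5 1.4
   vertex 3.6 1.8 0.8
   vertex 0.2 2.6 0.0
  endloop
 endfacet
 facet normal 0.362 0.643 -0.675
  outer loop
   vertex 1.7 3.5 1.4
   vertex 3.6 3.9 2.8
   vertex 3.6 1.8 0.8
  endloop
 endfacet
 facet normal 0.538 -0.483 0.690
  outer loop
   vertex 3.4 0.3 1.8
   vertex 3.9 2.0 2.6
   vertex 2.4 1.9 3.7
  endloop
 endfacet
 facet normal 0.966 -0.220 -0.137
  outer loop
   vertex 3.4 0.3 1.8
   vertex 3.6 1.8 0.8
   vertex 3.9 2.0 2.6
  endloop
 endfacet
 facet normal -0.732 0.498 0.464
  outer loop
   vertex 1.2 2.3 1.9
   vertex 1.7 3.5 1.4
   vertex 0.2 2.6 0.0
  endloop
 endfacet
 facet normal -0.661 0.506 0.553
  outer loop
   vertex 1.2 2.3 1.9
   vertex 2.4 1.9 3.7
   vertex 1.7 3.5 1.4
  endloop
 endfacet
 facet normal 0.268 0.193 -0.944
  outer loop
   vertex 3.2 0.4 0.4
   vertex 0.2 2.6 0.0
   vertex 3.6 1.8 0.8
  endloop
 endfacet
 facet normal 0.961 -0.231 -0.154
  outer loop
   vertex 3.2 0.4 0.4
   vertex 3.6 1.8 0.8
   vertex 3.4 0.3 1.8
  endloop
 endfacet
 facet normal 0.092 -0.055 -0.994
  outer loop
   vertex 1.4 1.0 0.2
   vertex 0.2 2.6 0.0
   vertex 3.2 0.4 0.4
  endloop
 endfacet
 facet normal -0.314 -0.949 -0.023
  outer loop
   vertex 1.4 1.0 0.2
   vertex 3.2 0.4 0.4
   vertex 3.4 0.3 1.8
  endloop
 endfacet
 facet normal -0.776 -0.542 0.323
  outer loop
   vertex 1.4 1.0 0.2
   vertex 1.2 2.3 1.9
   vertex 0.2 2.6 0.0
  endloop
 endfacet
 facet normal -0.547 -0.760 0.352
  outer loop
   vertex 1.4 1.0 0.2
   vertex 3.4 0.3 1.8
   vertex 2.4 1.9 3.7
  endloop
 endfacet
 facet normal -0.731 -0.581 0.358
  outer loop
   vertex 1.4 1.0 0.2
   vertex 2.4 1.9 3.7
   vertex 1.2 2.3 1.9
  endloop
 endfacet
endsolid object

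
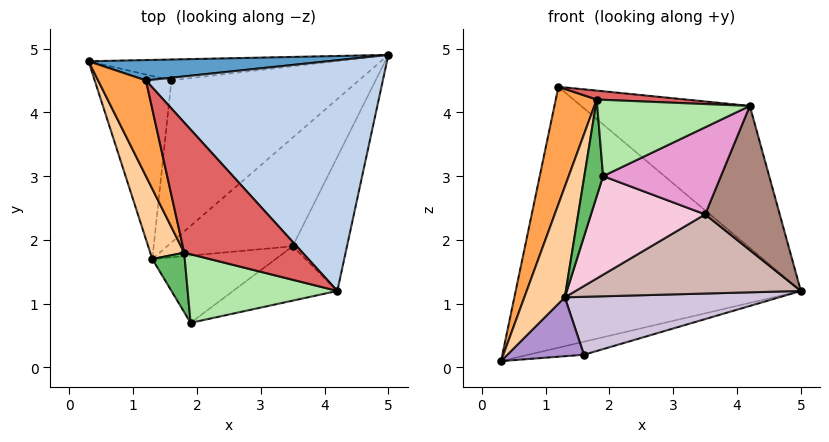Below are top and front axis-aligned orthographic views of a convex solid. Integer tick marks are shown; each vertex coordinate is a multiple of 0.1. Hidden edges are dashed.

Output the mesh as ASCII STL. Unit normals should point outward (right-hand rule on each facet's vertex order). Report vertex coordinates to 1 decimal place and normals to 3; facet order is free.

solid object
 facet normal -0.039 0.996 0.078
  outer loop
   vertex 1.2 4.5 4.4
   vertex 5.0 4.9 1.2
   vertex 0.3 4.8 0.1
  endloop
 endfacet
 facet normal 0.552 0.437 0.710
  outer loop
   vertex 4.2 1.2 4.1
   vertex 5.0 4.9 1.2
   vertex 1.2 4.5 4.4
  endloop
 endfacet
 facet normal -0.956 -0.226 0.184
  outer loop
   vertex 1.8 1.8 4.2
   vertex 1.2 4.5 4.4
   vertex 0.3 4.8 0.1
  endloop
 endfacet
 facet normal -0.953 -0.255 0.162
  outer loop
   vertex 1.8 1.8 4.2
   vertex 0.3 4.8 0.1
   vertex 1.3 1.7 1.1
  endloop
 endfacet
 facet normal -0.951 -0.263 0.162
  outer loop
   vertex 1.8 1.8 4.2
   vertex 1.3 1.7 1.1
   vertex 1.9 0.7 3.0
  endloop
 endfacet
 facet normal -0.156 -0.735 0.660
  outer loop
   vertex 1.8 1.8 4.2
   vertex 1.9 0.7 3.0
   vertex 4.2 1.2 4.1
  endloop
 endfacet
 facet normal 0.024 -0.068 0.997
  outer loop
   vertex 1.8 1.8 4.2
   vertex 4.2 1.2 4.1
   vertex 1.2 4.5 4.4
  endloop
 endfacet
 facet normal 0.184 0.520 -0.834
  outer loop
   vertex 1.6 4.5 0.2
   vertex 0.3 4.8 0.1
   vertex 5.0 4.9 1.2
  endloop
 endfacet
 facet normal 0.003 -0.306 -0.952
  outer loop
   vertex 1.6 4.5 0.2
   vertex 1.3 1.7 1.1
   vertex 0.3 4.8 0.1
  endloop
 endfacet
 facet normal 0.302 -0.321 -0.898
  outer loop
   vertex 1.6 4.5 0.2
   vertex 5.0 4.9 1.2
   vertex 1.3 1.7 1.1
  endloop
 endfacet
 facet normal 0.677 -0.539 -0.501
  outer loop
   vertex 3.5 1.9 2.4
   vertex 5.0 4.9 1.2
   vertex 4.2 1.2 4.1
  endloop
 endfacet
 facet normal 0.469 -0.520 -0.714
  outer loop
   vertex 3.5 1.9 2.4
   vertex 1.3 1.7 1.1
   vertex 5.0 4.9 1.2
  endloop
 endfacet
 facet normal 0.401 -0.777 -0.485
  outer loop
   vertex 3.5 1.9 2.4
   vertex 4.2 1.2 4.1
   vertex 1.9 0.7 3.0
  endloop
 endfacet
 facet normal 0.378 -0.765 -0.522
  outer loop
   vertex 3.5 1.9 2.4
   vertex 1.9 0.7 3.0
   vertex 1.3 1.7 1.1
  endloop
 endfacet
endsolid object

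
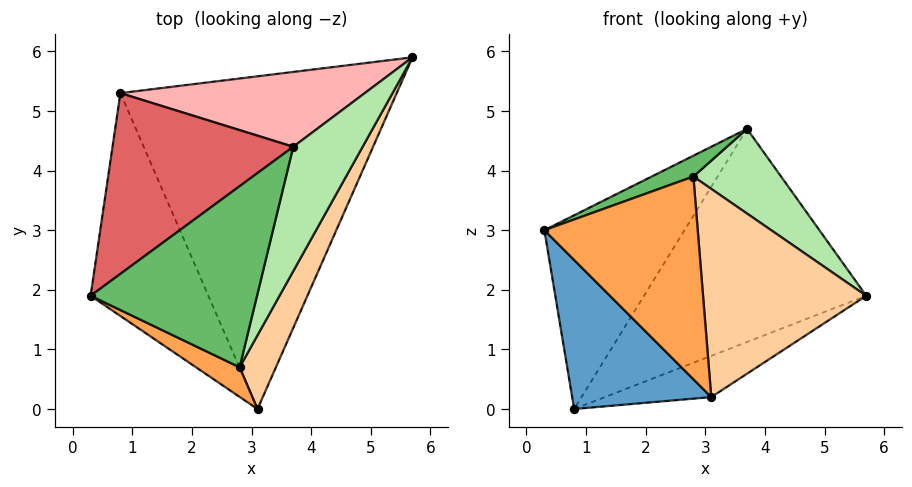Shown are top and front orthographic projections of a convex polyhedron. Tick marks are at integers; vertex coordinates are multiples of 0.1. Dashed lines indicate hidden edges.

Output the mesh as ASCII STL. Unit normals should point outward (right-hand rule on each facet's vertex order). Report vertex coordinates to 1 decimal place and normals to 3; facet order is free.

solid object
 facet normal -0.770 -0.354 -0.530
  outer loop
   vertex 0.8 5.3 0.0
   vertex 3.1 0.0 0.2
   vertex 0.3 1.9 3.0
  endloop
 endfacet
 facet normal 0.347 0.115 -0.931
  outer loop
   vertex 0.8 5.3 0.0
   vertex 5.7 5.9 1.9
   vertex 3.1 0.0 0.2
  endloop
 endfacet
 facet normal -0.466 -0.875 0.128
  outer loop
   vertex 2.8 0.7 3.9
   vertex 0.3 1.9 3.0
   vertex 3.1 0.0 0.2
  endloop
 endfacet
 facet normal 0.887 -0.435 0.154
  outer loop
   vertex 2.8 0.7 3.9
   vertex 3.1 0.0 0.2
   vertex 5.7 5.9 1.9
  endloop
 endfacet
 facet normal -0.381 -0.106 0.918
  outer loop
   vertex 3.7 4.4 4.7
   vertex 0.3 1.9 3.0
   vertex 2.8 0.7 3.9
  endloop
 endfacet
 facet normal 0.845 -0.301 0.442
  outer loop
   vertex 3.7 4.4 4.7
   vertex 2.8 0.7 3.9
   vertex 5.7 5.9 1.9
  endloop
 endfacet
 facet normal -0.660 0.549 0.512
  outer loop
   vertex 3.7 4.4 4.7
   vertex 0.8 5.3 0.0
   vertex 0.3 1.9 3.0
  endloop
 endfacet
 facet normal -0.237 0.917 0.322
  outer loop
   vertex 3.7 4.4 4.7
   vertex 5.7 5.9 1.9
   vertex 0.8 5.3 0.0
  endloop
 endfacet
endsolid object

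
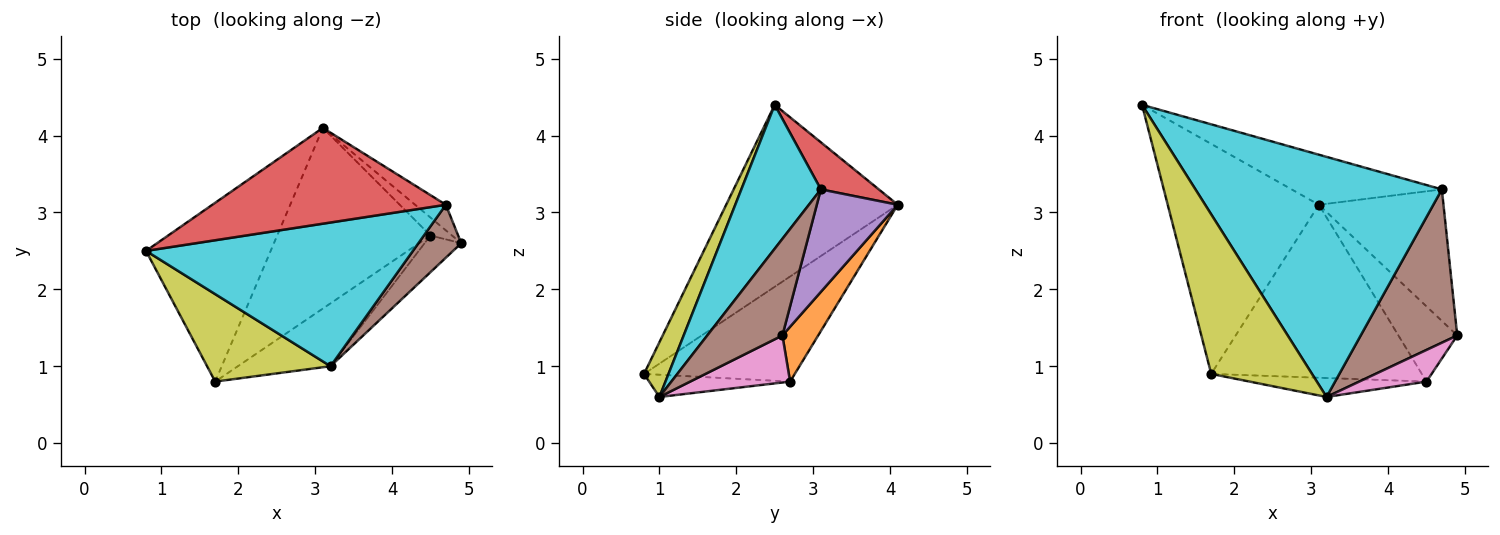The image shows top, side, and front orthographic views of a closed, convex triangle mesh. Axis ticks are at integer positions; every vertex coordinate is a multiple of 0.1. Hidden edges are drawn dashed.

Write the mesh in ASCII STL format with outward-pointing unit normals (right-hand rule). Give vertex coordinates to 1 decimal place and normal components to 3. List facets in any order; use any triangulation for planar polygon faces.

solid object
 facet normal -0.667 0.588 -0.457
  outer loop
   vertex 3.1 4.1 3.1
   vertex 1.7 0.8 0.9
   vertex 0.8 2.5 4.4
  endloop
 endfacet
 facet normal 0.509 0.837 -0.200
  outer loop
   vertex 4.5 2.7 0.8
   vertex 3.1 4.1 3.1
   vertex 4.9 2.6 1.4
  endloop
 endfacet
 facet normal -0.444 0.620 -0.647
  outer loop
   vertex 4.5 2.7 0.8
   vertex 1.7 0.8 0.9
   vertex 3.1 4.1 3.1
  endloop
 endfacet
 facet normal 0.176 0.456 0.872
  outer loop
   vertex 4.7 3.1 3.3
   vertex 3.1 4.1 3.1
   vertex 0.8 2.5 4.4
  endloop
 endfacet
 facet normal 0.537 0.828 -0.161
  outer loop
   vertex 4.7 3.1 3.3
   vertex 4.9 2.6 1.4
   vertex 3.1 4.1 3.1
  endloop
 endfacet
 facet normal 0.593 -0.761 0.263
  outer loop
   vertex 3.2 1.0 0.6
   vertex 4.9 2.6 1.4
   vertex 4.7 3.1 3.3
  endloop
 endfacet
 facet normal 0.697 -0.469 -0.543
  outer loop
   vertex 3.2 1.0 0.6
   vertex 4.5 2.7 0.8
   vertex 4.9 2.6 1.4
  endloop
 endfacet
 facet normal -0.224 0.281 -0.933
  outer loop
   vertex 3.2 1.0 0.6
   vertex 1.7 0.8 0.9
   vertex 4.5 2.7 0.8
  endloop
 endfacet
 facet normal 0.208 -0.858 0.470
  outer loop
   vertex 3.2 1.0 0.6
   vertex 0.8 2.5 4.4
   vertex 1.7 0.8 0.9
  endloop
 endfacet
 facet normal 0.267 -0.827 0.495
  outer loop
   vertex 3.2 1.0 0.6
   vertex 4.7 3.1 3.3
   vertex 0.8 2.5 4.4
  endloop
 endfacet
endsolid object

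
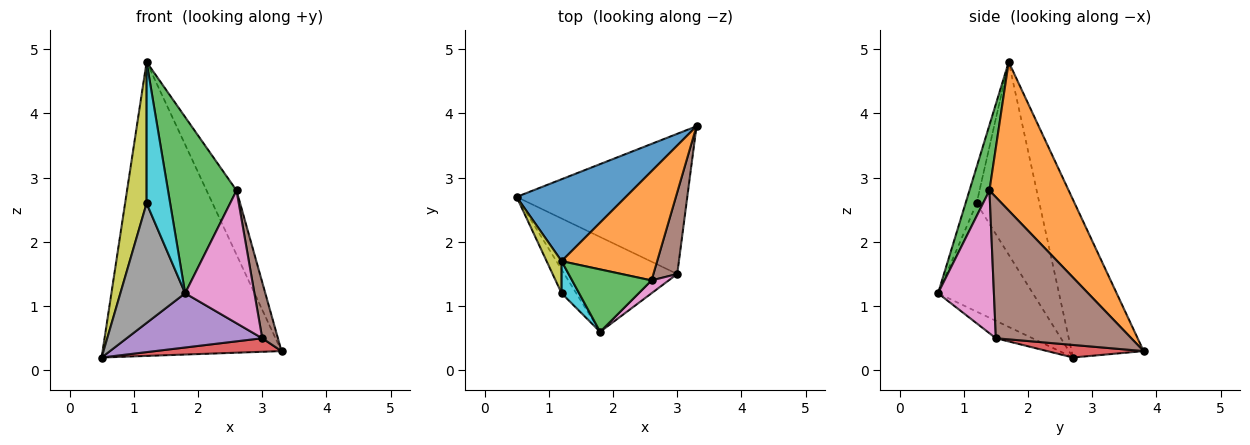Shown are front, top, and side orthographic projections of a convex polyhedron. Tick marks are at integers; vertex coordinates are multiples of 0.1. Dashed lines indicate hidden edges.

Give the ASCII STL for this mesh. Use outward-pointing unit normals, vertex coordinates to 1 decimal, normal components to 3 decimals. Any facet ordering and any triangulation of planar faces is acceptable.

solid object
 facet normal -0.362 0.898 0.250
  outer loop
   vertex 1.2 1.7 4.8
   vertex 3.3 3.8 0.3
   vertex 0.5 2.7 0.2
  endloop
 endfacet
 facet normal 0.801 0.303 0.516
  outer loop
   vertex 2.6 1.4 2.8
   vertex 3.3 3.8 0.3
   vertex 1.2 1.7 4.8
  endloop
 endfacet
 facet normal 0.265 -0.909 0.322
  outer loop
   vertex 2.6 1.4 2.8
   vertex 1.2 1.7 4.8
   vertex 1.8 0.6 1.2
  endloop
 endfacet
 facet normal 0.073 -0.096 -0.993
  outer loop
   vertex 3.0 1.5 0.5
   vertex 0.5 2.7 0.2
   vertex 3.3 3.8 0.3
  endloop
 endfacet
 facet normal -0.133 -0.492 -0.860
  outer loop
   vertex 3.0 1.5 0.5
   vertex 1.8 0.6 1.2
   vertex 0.5 2.7 0.2
  endloop
 endfacet
 facet normal 0.980 -0.113 0.165
  outer loop
   vertex 3.0 1.5 0.5
   vertex 3.3 3.8 0.3
   vertex 2.6 1.4 2.8
  endloop
 endfacet
 facet normal 0.626 -0.776 0.075
  outer loop
   vertex 3.0 1.5 0.5
   vertex 2.6 1.4 2.8
   vertex 1.8 0.6 1.2
  endloop
 endfacet
 facet normal -0.820 -0.561 -0.111
  outer loop
   vertex 1.2 1.2 2.6
   vertex 0.5 2.7 0.2
   vertex 1.8 0.6 1.2
  endloop
 endfacet
 facet normal -0.944 -0.323 0.073
  outer loop
   vertex 1.2 1.2 2.6
   vertex 1.2 1.7 4.8
   vertex 0.5 2.7 0.2
  endloop
 endfacet
 facet normal -0.416 -0.887 0.201
  outer loop
   vertex 1.2 1.2 2.6
   vertex 1.8 0.6 1.2
   vertex 1.2 1.7 4.8
  endloop
 endfacet
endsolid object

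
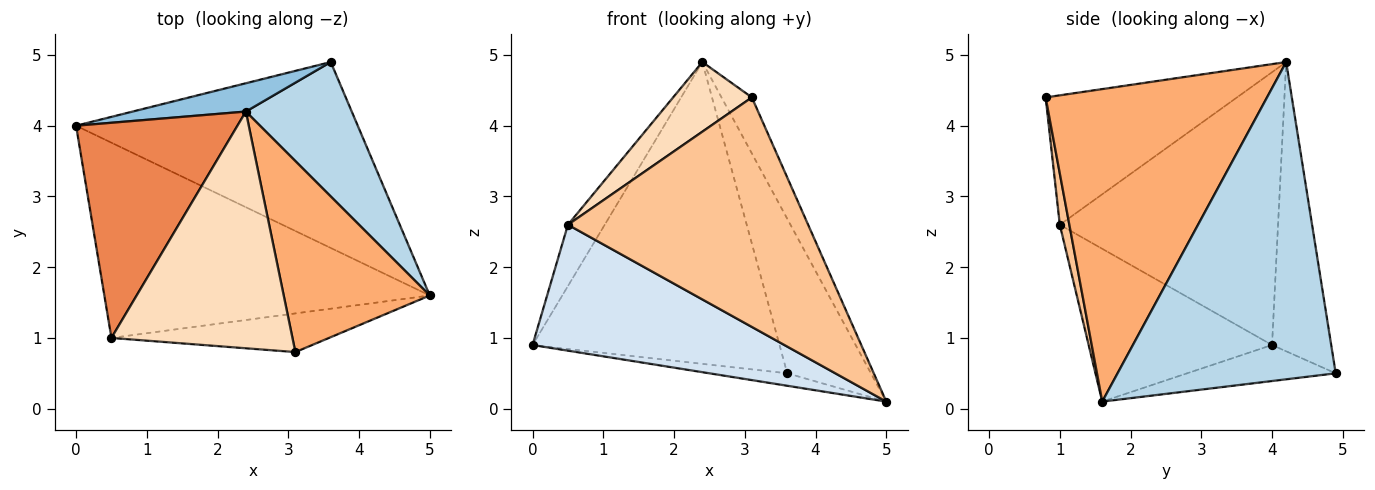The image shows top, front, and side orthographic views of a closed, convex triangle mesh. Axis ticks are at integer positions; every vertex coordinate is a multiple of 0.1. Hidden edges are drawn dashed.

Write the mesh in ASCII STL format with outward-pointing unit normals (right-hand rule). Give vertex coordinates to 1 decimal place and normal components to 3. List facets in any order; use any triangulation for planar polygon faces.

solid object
 facet normal -0.127 0.066 -0.990
  outer loop
   vertex 3.6 4.9 0.5
   vertex 5.0 1.6 0.1
   vertex 0.0 4.0 0.9
  endloop
 endfacet
 facet normal -0.232 0.968 0.091
  outer loop
   vertex 2.4 4.2 4.9
   vertex 3.6 4.9 0.5
   vertex 0.0 4.0 0.9
  endloop
 endfacet
 facet normal 0.891 0.342 0.298
  outer loop
   vertex 2.4 4.2 4.9
   vertex 5.0 1.6 0.1
   vertex 3.6 4.9 0.5
  endloop
 endfacet
 facet normal -0.367 -0.504 -0.782
  outer loop
   vertex 0.5 1.0 2.6
   vertex 0.0 4.0 0.9
   vertex 5.0 1.6 0.1
  endloop
 endfacet
 facet normal -0.852 0.144 0.504
  outer loop
   vertex 0.5 1.0 2.6
   vertex 2.4 4.2 4.9
   vertex 0.0 4.0 0.9
  endloop
 endfacet
 facet normal 0.899 0.123 0.420
  outer loop
   vertex 3.1 0.8 4.4
   vertex 5.0 1.6 0.1
   vertex 2.4 4.2 4.9
  endloop
 endfacet
 facet normal 0.039 -0.985 -0.166
  outer loop
   vertex 3.1 0.8 4.4
   vertex 0.5 1.0 2.6
   vertex 5.0 1.6 0.1
  endloop
 endfacet
 facet normal -0.566 -0.233 0.791
  outer loop
   vertex 3.1 0.8 4.4
   vertex 2.4 4.2 4.9
   vertex 0.5 1.0 2.6
  endloop
 endfacet
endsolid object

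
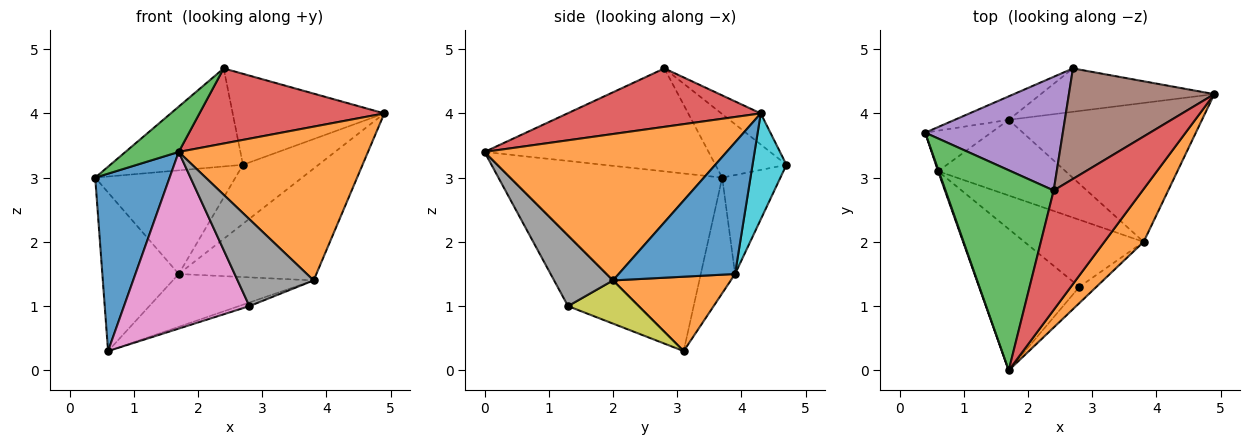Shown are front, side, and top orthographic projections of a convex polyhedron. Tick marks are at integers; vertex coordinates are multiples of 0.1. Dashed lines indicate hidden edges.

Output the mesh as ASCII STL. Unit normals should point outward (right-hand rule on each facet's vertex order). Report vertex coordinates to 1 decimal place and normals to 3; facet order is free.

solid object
 facet normal -0.944 -0.331 0.004
  outer loop
   vertex 0.6 3.1 0.3
   vertex 1.7 0.0 3.4
   vertex 0.4 3.7 3.0
  endloop
 endfacet
 facet normal 0.771 -0.603 0.207
  outer loop
   vertex 3.8 2.0 1.4
   vertex 4.9 4.3 4.0
   vertex 1.7 0.0 3.4
  endloop
 endfacet
 facet normal -0.680 -0.162 0.715
  outer loop
   vertex 2.4 2.8 4.7
   vertex 0.4 3.7 3.0
   vertex 1.7 0.0 3.4
  endloop
 endfacet
 facet normal 0.486 -0.465 0.740
  outer loop
   vertex 2.4 2.8 4.7
   vertex 1.7 0.0 3.4
   vertex 4.9 4.3 4.0
  endloop
 endfacet
 facet normal -0.330 0.616 0.715
  outer loop
   vertex 2.7 4.7 3.2
   vertex 0.4 3.7 3.0
   vertex 2.4 2.8 4.7
  endloop
 endfacet
 facet normal -0.163 0.627 0.762
  outer loop
   vertex 2.7 4.7 3.2
   vertex 2.4 2.8 4.7
   vertex 4.9 4.3 4.0
  endloop
 endfacet
 facet normal -0.403 -0.715 -0.572
  outer loop
   vertex 2.8 1.3 1.0
   vertex 1.7 0.0 3.4
   vertex 0.6 3.1 0.3
  endloop
 endfacet
 facet normal 0.606 -0.782 -0.146
  outer loop
   vertex 2.8 1.3 1.0
   vertex 3.8 2.0 1.4
   vertex 1.7 0.0 3.4
  endloop
 endfacet
 facet normal 0.340 0.051 -0.939
  outer loop
   vertex 2.8 1.3 1.0
   vertex 0.6 3.1 0.3
   vertex 3.8 2.0 1.4
  endloop
 endfacet
 facet normal 0.340 0.758 -0.557
  outer loop
   vertex 1.7 3.9 1.5
   vertex 2.7 4.7 3.2
   vertex 4.9 4.3 4.0
  endloop
 endfacet
 facet normal 0.468 0.554 -0.688
  outer loop
   vertex 1.7 3.9 1.5
   vertex 4.9 4.3 4.0
   vertex 3.8 2.0 1.4
  endloop
 endfacet
 facet normal 0.432 0.516 -0.740
  outer loop
   vertex 1.7 3.9 1.5
   vertex 3.8 2.0 1.4
   vertex 0.6 3.1 0.3
  endloop
 endfacet
 facet normal -0.399 0.889 -0.227
  outer loop
   vertex 1.7 3.9 1.5
   vertex 0.6 3.1 0.3
   vertex 0.4 3.7 3.0
  endloop
 endfacet
 facet normal -0.375 0.904 -0.205
  outer loop
   vertex 1.7 3.9 1.5
   vertex 0.4 3.7 3.0
   vertex 2.7 4.7 3.2
  endloop
 endfacet
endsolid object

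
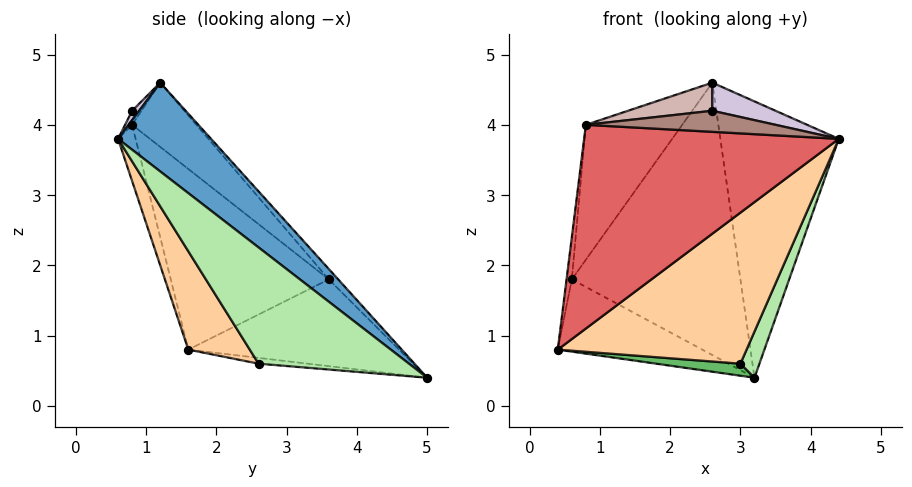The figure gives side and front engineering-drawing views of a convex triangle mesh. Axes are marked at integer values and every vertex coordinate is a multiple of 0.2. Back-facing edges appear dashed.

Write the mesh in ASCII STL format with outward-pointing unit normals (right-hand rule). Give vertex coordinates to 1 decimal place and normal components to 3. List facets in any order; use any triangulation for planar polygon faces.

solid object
 facet normal 0.482 0.614 0.625
  outer loop
   vertex 2.6 1.2 4.6
   vertex 4.4 0.6 3.8
   vertex 3.2 5.0 0.4
  endloop
 endfacet
 facet normal -0.593 0.407 -0.695
  outer loop
   vertex 0.6 3.6 1.8
   vertex 3.2 5.0 0.4
   vertex 0.4 1.6 0.8
  endloop
 endfacet
 facet normal -0.041 0.744 0.667
  outer loop
   vertex 0.6 3.6 1.8
   vertex 2.6 1.2 4.6
   vertex 3.2 5.0 0.4
  endloop
 endfacet
 facet normal 0.250 -0.768 -0.589
  outer loop
   vertex 3.0 2.6 0.6
   vertex 4.4 0.6 3.8
   vertex 0.4 1.6 0.8
  endloop
 endfacet
 facet normal -0.046 -0.079 -0.996
  outer loop
   vertex 3.0 2.6 0.6
   vertex 0.4 1.6 0.8
   vertex 3.2 5.0 0.4
  endloop
 endfacet
 facet normal 0.883 -0.112 -0.456
  outer loop
   vertex 3.0 2.6 0.6
   vertex 3.2 5.0 0.4
   vertex 4.4 0.6 3.8
  endloop
 endfacet
 facet normal -0.067 -0.970 -0.234
  outer loop
   vertex 0.8 0.8 4.0
   vertex 0.4 1.6 0.8
   vertex 4.4 0.6 3.8
  endloop
 endfacet
 facet normal -0.991 0.033 0.132
  outer loop
   vertex 0.8 0.8 4.0
   vertex 0.6 3.6 1.8
   vertex 0.4 1.6 0.8
  endloop
 endfacet
 facet normal -0.371 0.557 0.743
  outer loop
   vertex 0.8 0.8 4.0
   vertex 2.6 1.2 4.6
   vertex 0.6 3.6 1.8
  endloop
 endfacet
 facet normal 0.078 -0.705 0.705
  outer loop
   vertex 2.6 0.8 4.2
   vertex 4.4 0.6 3.8
   vertex 2.6 1.2 4.6
  endloop
 endfacet
 facet normal -0.035 -0.948 0.316
  outer loop
   vertex 2.6 0.8 4.2
   vertex 0.8 0.8 4.0
   vertex 4.4 0.6 3.8
  endloop
 endfacet
 facet normal -0.078 -0.705 0.705
  outer loop
   vertex 2.6 0.8 4.2
   vertex 2.6 1.2 4.6
   vertex 0.8 0.8 4.0
  endloop
 endfacet
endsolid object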